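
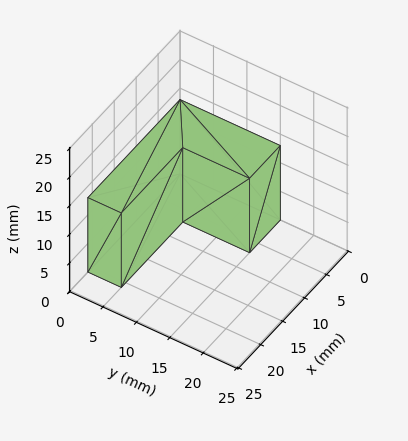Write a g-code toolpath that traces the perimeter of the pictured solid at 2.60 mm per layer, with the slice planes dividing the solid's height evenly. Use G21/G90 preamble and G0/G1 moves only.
Reading the render: the shape is an L-shaped prism: outer 21 × 15 mm, arm thicknesses ≈ 5 mm (horizontal) and 7 mm (vertical), extruded 13 mm in z (dimensions read to the nearest mm from the axis ticks). For the g-code, the solid's height is divided into equal slices at the stated Δz and each level perimeter traced with G1 moves after a G0 lift.

; perimeter-only toolpath
G21 ; units = mm
G90 ; absolute positioning
G28 ; home
; layer 1
G0 Z2.60
G0 X0.00 Y0.00
G1 X21.00 Y0.00
G1 X21.00 Y5.00
G1 X7.00 Y5.00
G1 X7.00 Y15.00
G1 X0.00 Y15.00
G1 X0.00 Y0.00
; layer 2
G0 Z5.20
G0 X0.00 Y0.00
G1 X21.00 Y0.00
G1 X21.00 Y5.00
G1 X7.00 Y5.00
G1 X7.00 Y15.00
G1 X0.00 Y15.00
G1 X0.00 Y0.00
; layer 3
G0 Z7.80
G0 X0.00 Y0.00
G1 X21.00 Y0.00
G1 X21.00 Y5.00
G1 X7.00 Y5.00
G1 X7.00 Y15.00
G1 X0.00 Y15.00
G1 X0.00 Y0.00
; layer 4
G0 Z10.40
G0 X0.00 Y0.00
G1 X21.00 Y0.00
G1 X21.00 Y5.00
G1 X7.00 Y5.00
G1 X7.00 Y15.00
G1 X0.00 Y15.00
G1 X0.00 Y0.00
; layer 5
G0 Z13.00
G0 X0.00 Y0.00
G1 X21.00 Y0.00
G1 X21.00 Y5.00
G1 X7.00 Y5.00
G1 X7.00 Y15.00
G1 X0.00 Y15.00
G1 X0.00 Y0.00
M2 ; end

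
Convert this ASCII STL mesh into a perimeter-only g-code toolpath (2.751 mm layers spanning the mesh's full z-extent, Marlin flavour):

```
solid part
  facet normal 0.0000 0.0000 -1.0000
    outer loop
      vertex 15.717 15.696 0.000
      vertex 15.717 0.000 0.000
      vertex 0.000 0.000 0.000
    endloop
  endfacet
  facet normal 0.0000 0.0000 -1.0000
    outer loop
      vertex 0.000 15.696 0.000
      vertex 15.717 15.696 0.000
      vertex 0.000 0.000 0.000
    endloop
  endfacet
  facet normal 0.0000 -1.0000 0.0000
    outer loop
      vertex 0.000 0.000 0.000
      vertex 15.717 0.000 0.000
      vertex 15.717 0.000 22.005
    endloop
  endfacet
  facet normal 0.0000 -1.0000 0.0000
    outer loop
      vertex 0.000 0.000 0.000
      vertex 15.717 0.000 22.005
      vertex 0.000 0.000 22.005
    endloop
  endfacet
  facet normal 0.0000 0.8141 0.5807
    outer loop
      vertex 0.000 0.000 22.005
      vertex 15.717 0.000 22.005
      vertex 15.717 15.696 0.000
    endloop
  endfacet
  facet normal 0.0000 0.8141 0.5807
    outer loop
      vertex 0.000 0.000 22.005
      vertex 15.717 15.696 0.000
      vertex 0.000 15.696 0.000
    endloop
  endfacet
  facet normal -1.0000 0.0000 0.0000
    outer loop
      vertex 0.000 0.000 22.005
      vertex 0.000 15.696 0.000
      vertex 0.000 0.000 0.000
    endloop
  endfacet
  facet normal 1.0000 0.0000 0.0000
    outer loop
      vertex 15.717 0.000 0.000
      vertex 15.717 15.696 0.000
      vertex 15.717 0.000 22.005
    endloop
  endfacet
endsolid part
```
; perimeter-only toolpath
G21 ; units = mm
G90 ; absolute positioning
G28 ; home
; layer 1
G0 Z2.751
G0 X0.000 Y0.000
G1 X15.717 Y0.000
G1 X15.717 Y13.734
G1 X0.000 Y13.734
G1 X0.000 Y0.000
; layer 2
G0 Z5.501
G0 X0.000 Y0.000
G1 X15.717 Y0.000
G1 X15.717 Y11.772
G1 X0.000 Y11.772
G1 X0.000 Y0.000
; layer 3
G0 Z8.252
G0 X0.000 Y0.000
G1 X15.717 Y0.000
G1 X15.717 Y9.810
G1 X0.000 Y9.810
G1 X0.000 Y0.000
; layer 4
G0 Z11.002
G0 X0.000 Y0.000
G1 X15.717 Y0.000
G1 X15.717 Y7.848
G1 X0.000 Y7.848
G1 X0.000 Y0.000
; layer 5
G0 Z13.753
G0 X0.000 Y0.000
G1 X15.717 Y0.000
G1 X15.717 Y5.886
G1 X0.000 Y5.886
G1 X0.000 Y0.000
; layer 6
G0 Z16.504
G0 X0.000 Y0.000
G1 X15.717 Y0.000
G1 X15.717 Y3.924
G1 X0.000 Y3.924
G1 X0.000 Y0.000
; layer 7
G0 Z19.254
G0 X0.000 Y0.000
G1 X15.717 Y0.000
G1 X15.717 Y1.962
G1 X0.000 Y1.962
G1 X0.000 Y0.000
M2 ; end

The solid is a wedge (ramp): 15.7 × 15.7 mm base, rising to 22 mm along the y=0 edge and sloping linearly to z=0 at y=15.7. Slicing at Δz = 2.751 mm — 8 equal slices spanning the solid's height, so layer i sits at z = i·h/8 — gives 7 non-empty perimeters. Each is a 4-segment closed polygon; G0 lifts to the layer z and rapids to the start vertex, then G1 traces the edges. The cross-section shrinks linearly with z (the slice at the apex is degenerate and omitted).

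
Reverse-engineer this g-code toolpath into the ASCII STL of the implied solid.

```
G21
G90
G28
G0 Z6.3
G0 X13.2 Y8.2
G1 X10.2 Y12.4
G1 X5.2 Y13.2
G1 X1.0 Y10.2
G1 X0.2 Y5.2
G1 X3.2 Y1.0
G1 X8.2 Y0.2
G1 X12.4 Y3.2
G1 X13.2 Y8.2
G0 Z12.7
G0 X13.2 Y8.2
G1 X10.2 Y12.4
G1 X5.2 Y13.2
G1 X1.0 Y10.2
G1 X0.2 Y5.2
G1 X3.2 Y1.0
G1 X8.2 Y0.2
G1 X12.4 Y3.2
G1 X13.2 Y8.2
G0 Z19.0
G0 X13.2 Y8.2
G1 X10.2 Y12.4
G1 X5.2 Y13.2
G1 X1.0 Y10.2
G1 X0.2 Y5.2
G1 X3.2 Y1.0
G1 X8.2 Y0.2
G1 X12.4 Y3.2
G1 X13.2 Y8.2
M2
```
solid part
  facet normal 0.0000 0.0000 -1.0000
    outer loop
      vertex 5.2 13.2 0.0
      vertex 10.2 12.4 0.0
      vertex 13.2 8.2 0.0
    endloop
  endfacet
  facet normal 0.0000 0.0000 -1.0000
    outer loop
      vertex 1.0 10.2 0.0
      vertex 5.2 13.2 0.0
      vertex 13.2 8.2 0.0
    endloop
  endfacet
  facet normal 0.0000 0.0000 -1.0000
    outer loop
      vertex 0.2 5.2 0.0
      vertex 1.0 10.2 0.0
      vertex 13.2 8.2 0.0
    endloop
  endfacet
  facet normal 0.0000 0.0000 -1.0000
    outer loop
      vertex 3.2 1.0 0.0
      vertex 0.2 5.2 0.0
      vertex 13.2 8.2 0.0
    endloop
  endfacet
  facet normal 0.0000 0.0000 -1.0000
    outer loop
      vertex 8.2 0.2 0.0
      vertex 3.2 1.0 0.0
      vertex 13.2 8.2 0.0
    endloop
  endfacet
  facet normal 0.0000 0.0000 -1.0000
    outer loop
      vertex 12.4 3.2 0.0
      vertex 8.2 0.2 0.0
      vertex 13.2 8.2 0.0
    endloop
  endfacet
  facet normal 0.0000 0.0000 1.0000
    outer loop
      vertex 13.2 8.2 19.0
      vertex 10.2 12.4 19.0
      vertex 5.2 13.2 19.0
    endloop
  endfacet
  facet normal 0.0000 0.0000 1.0000
    outer loop
      vertex 13.2 8.2 19.0
      vertex 5.2 13.2 19.0
      vertex 1.0 10.2 19.0
    endloop
  endfacet
  facet normal 0.0000 0.0000 1.0000
    outer loop
      vertex 13.2 8.2 19.0
      vertex 1.0 10.2 19.0
      vertex 0.2 5.2 19.0
    endloop
  endfacet
  facet normal 0.0000 0.0000 1.0000
    outer loop
      vertex 13.2 8.2 19.0
      vertex 0.2 5.2 19.0
      vertex 3.2 1.0 19.0
    endloop
  endfacet
  facet normal 0.0000 0.0000 1.0000
    outer loop
      vertex 13.2 8.2 19.0
      vertex 3.2 1.0 19.0
      vertex 8.2 0.2 19.0
    endloop
  endfacet
  facet normal 0.0000 0.0000 1.0000
    outer loop
      vertex 13.2 8.2 19.0
      vertex 8.2 0.2 19.0
      vertex 12.4 3.2 19.0
    endloop
  endfacet
  facet normal 0.8137 0.5812 0.0000
    outer loop
      vertex 13.2 8.2 0.0
      vertex 10.2 12.4 0.0
      vertex 10.2 12.4 19.0
    endloop
  endfacet
  facet normal 0.8137 0.5812 0.0000
    outer loop
      vertex 13.2 8.2 0.0
      vertex 10.2 12.4 19.0
      vertex 13.2 8.2 19.0
    endloop
  endfacet
  facet normal 0.1580 0.9874 0.0000
    outer loop
      vertex 10.2 12.4 0.0
      vertex 5.2 13.2 0.0
      vertex 5.2 13.2 19.0
    endloop
  endfacet
  facet normal 0.1580 0.9874 0.0000
    outer loop
      vertex 10.2 12.4 0.0
      vertex 5.2 13.2 19.0
      vertex 10.2 12.4 19.0
    endloop
  endfacet
  facet normal -0.5812 0.8137 0.0000
    outer loop
      vertex 5.2 13.2 0.0
      vertex 1.0 10.2 0.0
      vertex 1.0 10.2 19.0
    endloop
  endfacet
  facet normal -0.5812 0.8137 0.0000
    outer loop
      vertex 5.2 13.2 0.0
      vertex 1.0 10.2 19.0
      vertex 5.2 13.2 19.0
    endloop
  endfacet
  facet normal -0.9874 0.1580 0.0000
    outer loop
      vertex 1.0 10.2 0.0
      vertex 0.2 5.2 0.0
      vertex 0.2 5.2 19.0
    endloop
  endfacet
  facet normal -0.9874 0.1580 0.0000
    outer loop
      vertex 1.0 10.2 0.0
      vertex 0.2 5.2 19.0
      vertex 1.0 10.2 19.0
    endloop
  endfacet
  facet normal -0.8137 -0.5812 0.0000
    outer loop
      vertex 0.2 5.2 0.0
      vertex 3.2 1.0 0.0
      vertex 3.2 1.0 19.0
    endloop
  endfacet
  facet normal -0.8137 -0.5812 0.0000
    outer loop
      vertex 0.2 5.2 0.0
      vertex 3.2 1.0 19.0
      vertex 0.2 5.2 19.0
    endloop
  endfacet
  facet normal -0.1580 -0.9874 0.0000
    outer loop
      vertex 3.2 1.0 0.0
      vertex 8.2 0.2 0.0
      vertex 8.2 0.2 19.0
    endloop
  endfacet
  facet normal -0.1580 -0.9874 0.0000
    outer loop
      vertex 3.2 1.0 0.0
      vertex 8.2 0.2 19.0
      vertex 3.2 1.0 19.0
    endloop
  endfacet
  facet normal 0.5812 -0.8137 0.0000
    outer loop
      vertex 8.2 0.2 0.0
      vertex 12.4 3.2 0.0
      vertex 12.4 3.2 19.0
    endloop
  endfacet
  facet normal 0.5812 -0.8137 0.0000
    outer loop
      vertex 8.2 0.2 0.0
      vertex 12.4 3.2 19.0
      vertex 8.2 0.2 19.0
    endloop
  endfacet
  facet normal 0.9874 -0.1580 0.0000
    outer loop
      vertex 12.4 3.2 0.0
      vertex 13.2 8.2 0.0
      vertex 13.2 8.2 19.0
    endloop
  endfacet
  facet normal 0.9874 -0.1580 0.0000
    outer loop
      vertex 12.4 3.2 0.0
      vertex 13.2 8.2 19.0
      vertex 12.4 3.2 19.0
    endloop
  endfacet
endsolid part

The G0 Z moves step by Δz≈6.3 mm. Every layer's G1 loop is the same polygon, so the solid is a straight extrusion of it from z=0 to z≈19. Closing with flat bottom and top caps and triangulating gives 28 facets — a regular 8-sided prism (a cylinder approximated with 8 flat sides), circumscribed radius ≈ 6.7 mm, height ≈ 19 mm.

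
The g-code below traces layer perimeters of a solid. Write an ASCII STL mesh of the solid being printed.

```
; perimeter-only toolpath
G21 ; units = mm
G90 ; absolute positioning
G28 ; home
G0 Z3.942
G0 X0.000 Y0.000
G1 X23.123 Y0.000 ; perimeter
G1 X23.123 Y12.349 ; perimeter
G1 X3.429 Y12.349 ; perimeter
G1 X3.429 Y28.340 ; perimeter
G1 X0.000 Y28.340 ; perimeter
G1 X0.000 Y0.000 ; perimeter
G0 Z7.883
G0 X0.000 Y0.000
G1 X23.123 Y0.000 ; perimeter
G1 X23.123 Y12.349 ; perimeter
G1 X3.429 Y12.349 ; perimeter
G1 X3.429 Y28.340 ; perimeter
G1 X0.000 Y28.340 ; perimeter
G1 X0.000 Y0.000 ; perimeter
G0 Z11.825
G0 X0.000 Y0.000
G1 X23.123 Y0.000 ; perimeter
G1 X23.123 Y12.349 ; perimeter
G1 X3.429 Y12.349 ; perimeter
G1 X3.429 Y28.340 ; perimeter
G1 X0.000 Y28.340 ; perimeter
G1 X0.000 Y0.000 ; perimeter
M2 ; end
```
solid part
  facet normal 0.0000 0.0000 -1.0000
    outer loop
      vertex 23.123 12.349 0.000
      vertex 23.123 0.000 0.000
      vertex 0.000 0.000 0.000
    endloop
  endfacet
  facet normal 0.0000 0.0000 -1.0000
    outer loop
      vertex 3.429 12.349 0.000
      vertex 23.123 12.349 0.000
      vertex 0.000 0.000 0.000
    endloop
  endfacet
  facet normal 0.0000 0.0000 -1.0000
    outer loop
      vertex 3.429 28.340 0.000
      vertex 3.429 12.349 0.000
      vertex 0.000 0.000 0.000
    endloop
  endfacet
  facet normal 0.0000 0.0000 -1.0000
    outer loop
      vertex 0.000 28.340 0.000
      vertex 3.429 28.340 0.000
      vertex 0.000 0.000 0.000
    endloop
  endfacet
  facet normal 0.0000 0.0000 1.0000
    outer loop
      vertex 0.000 0.000 11.825
      vertex 23.123 0.000 11.825
      vertex 23.123 12.349 11.825
    endloop
  endfacet
  facet normal 0.0000 0.0000 1.0000
    outer loop
      vertex 0.000 0.000 11.825
      vertex 23.123 12.349 11.825
      vertex 3.429 12.349 11.825
    endloop
  endfacet
  facet normal 0.0000 0.0000 1.0000
    outer loop
      vertex 0.000 0.000 11.825
      vertex 3.429 12.349 11.825
      vertex 3.429 28.340 11.825
    endloop
  endfacet
  facet normal 0.0000 0.0000 1.0000
    outer loop
      vertex 0.000 0.000 11.825
      vertex 3.429 28.340 11.825
      vertex 0.000 28.340 11.825
    endloop
  endfacet
  facet normal 0.0000 -1.0000 0.0000
    outer loop
      vertex 0.000 0.000 0.000
      vertex 23.123 0.000 0.000
      vertex 23.123 0.000 11.825
    endloop
  endfacet
  facet normal 0.0000 -1.0000 0.0000
    outer loop
      vertex 0.000 0.000 0.000
      vertex 23.123 0.000 11.825
      vertex 0.000 0.000 11.825
    endloop
  endfacet
  facet normal 1.0000 0.0000 0.0000
    outer loop
      vertex 23.123 0.000 0.000
      vertex 23.123 12.349 0.000
      vertex 23.123 12.349 11.825
    endloop
  endfacet
  facet normal 1.0000 0.0000 0.0000
    outer loop
      vertex 23.123 0.000 0.000
      vertex 23.123 12.349 11.825
      vertex 23.123 0.000 11.825
    endloop
  endfacet
  facet normal 0.0000 1.0000 0.0000
    outer loop
      vertex 23.123 12.349 0.000
      vertex 3.429 12.349 0.000
      vertex 3.429 12.349 11.825
    endloop
  endfacet
  facet normal 0.0000 1.0000 0.0000
    outer loop
      vertex 23.123 12.349 0.000
      vertex 3.429 12.349 11.825
      vertex 23.123 12.349 11.825
    endloop
  endfacet
  facet normal 1.0000 0.0000 0.0000
    outer loop
      vertex 3.429 12.349 0.000
      vertex 3.429 28.340 0.000
      vertex 3.429 28.340 11.825
    endloop
  endfacet
  facet normal 1.0000 0.0000 0.0000
    outer loop
      vertex 3.429 12.349 0.000
      vertex 3.429 28.340 11.825
      vertex 3.429 12.349 11.825
    endloop
  endfacet
  facet normal 0.0000 1.0000 0.0000
    outer loop
      vertex 3.429 28.340 0.000
      vertex 0.000 28.340 0.000
      vertex 0.000 28.340 11.825
    endloop
  endfacet
  facet normal 0.0000 1.0000 0.0000
    outer loop
      vertex 3.429 28.340 0.000
      vertex 0.000 28.340 11.825
      vertex 3.429 28.340 11.825
    endloop
  endfacet
  facet normal -1.0000 0.0000 0.0000
    outer loop
      vertex 0.000 28.340 0.000
      vertex 0.000 0.000 0.000
      vertex 0.000 0.000 11.825
    endloop
  endfacet
  facet normal -1.0000 0.0000 0.0000
    outer loop
      vertex 0.000 28.340 0.000
      vertex 0.000 0.000 11.825
      vertex 0.000 28.340 11.825
    endloop
  endfacet
endsolid part

The G0 Z moves step by Δz≈3.942 mm. Every layer's G1 loop is the same polygon, so the solid is a straight extrusion of it from z=0 to z≈11.8. Closing with flat bottom and top caps and triangulating gives 20 facets — an L-shaped prism: outer 23.1 × 28.3 mm, arm thicknesses ≈ 12.3 mm (horizontal) and 3.43 mm (vertical), extruded 11.8 mm in z.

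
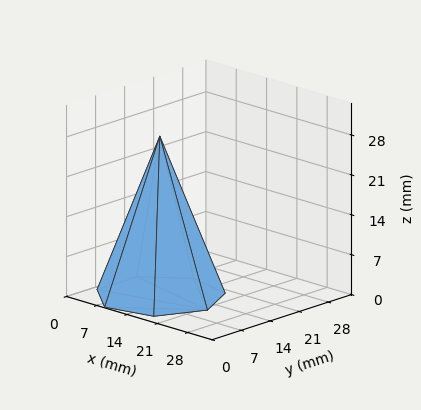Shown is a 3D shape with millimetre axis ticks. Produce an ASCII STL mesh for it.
Reading the render: the shape is a regular 7-sided pyramid, base circumscribed radius ≈ 11 mm, apex at z ≈ 28 mm (dimensions read to the nearest mm from the axis ticks). For the STL, each face is triangulated and given an outward normal.

solid part
  facet normal 0.0000 0.0000 -1.0000
    outer loop
      vertex 8.55 21.72 0.00
      vertex 17.86 19.60 0.00
      vertex 22.00 11.00 0.00
    endloop
  endfacet
  facet normal 0.0000 0.0000 -1.0000
    outer loop
      vertex 1.09 15.77 0.00
      vertex 8.55 21.72 0.00
      vertex 22.00 11.00 0.00
    endloop
  endfacet
  facet normal 0.0000 0.0000 -1.0000
    outer loop
      vertex 1.09 6.23 0.00
      vertex 1.09 15.77 0.00
      vertex 22.00 11.00 0.00
    endloop
  endfacet
  facet normal 0.0000 0.0000 -1.0000
    outer loop
      vertex 8.55 0.28 0.00
      vertex 1.09 6.23 0.00
      vertex 22.00 11.00 0.00
    endloop
  endfacet
  facet normal 0.0000 0.0000 -1.0000
    outer loop
      vertex 17.86 2.40 0.00
      vertex 8.55 0.28 0.00
      vertex 22.00 11.00 0.00
    endloop
  endfacet
  facet normal 0.8494 0.4089 0.3337
    outer loop
      vertex 22.00 11.00 0.00
      vertex 17.86 19.60 0.00
      vertex 11.00 11.00 28.00
    endloop
  endfacet
  facet normal 0.2093 0.9192 0.3336
    outer loop
      vertex 17.86 19.60 0.00
      vertex 8.55 21.72 0.00
      vertex 11.00 11.00 28.00
    endloop
  endfacet
  facet normal -0.5878 0.7370 0.3336
    outer loop
      vertex 8.55 21.72 0.00
      vertex 1.09 15.77 0.00
      vertex 11.00 11.00 28.00
    endloop
  endfacet
  facet normal -0.9427 0.0000 0.3336
    outer loop
      vertex 1.09 15.77 0.00
      vertex 1.09 6.23 0.00
      vertex 11.00 11.00 28.00
    endloop
  endfacet
  facet normal -0.5878 -0.7370 0.3336
    outer loop
      vertex 1.09 6.23 0.00
      vertex 8.55 0.28 0.00
      vertex 11.00 11.00 28.00
    endloop
  endfacet
  facet normal 0.2093 -0.9192 0.3336
    outer loop
      vertex 8.55 0.28 0.00
      vertex 17.86 2.40 0.00
      vertex 11.00 11.00 28.00
    endloop
  endfacet
  facet normal 0.8494 -0.4089 0.3337
    outer loop
      vertex 17.86 2.40 0.00
      vertex 22.00 11.00 0.00
      vertex 11.00 11.00 28.00
    endloop
  endfacet
endsolid part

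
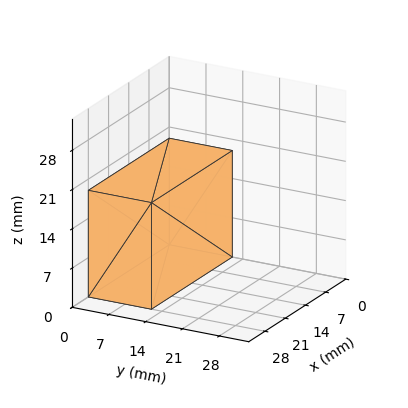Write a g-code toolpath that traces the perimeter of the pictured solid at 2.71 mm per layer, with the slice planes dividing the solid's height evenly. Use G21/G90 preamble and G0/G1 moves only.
Reading the render: the shape is a rectangular box, roughly 28 × 12 mm footprint and 19 mm tall (dimensions read to the nearest mm from the axis ticks). For the g-code, the solid's height is divided into equal slices at the stated Δz and each level perimeter traced with G1 moves after a G0 lift.

; perimeter-only toolpath
G21 ; units = mm
G90 ; absolute positioning
G28 ; home
; layer 1
G0 Z2.71
G0 X0.00 Y0.00
G1 X28.00 Y0.00
G1 X28.00 Y12.00
G1 X0.00 Y12.00
G1 X0.00 Y0.00
; layer 2
G0 Z5.43
G0 X0.00 Y0.00
G1 X28.00 Y0.00
G1 X28.00 Y12.00
G1 X0.00 Y12.00
G1 X0.00 Y0.00
; layer 3
G0 Z8.14
G0 X0.00 Y0.00
G1 X28.00 Y0.00
G1 X28.00 Y12.00
G1 X0.00 Y12.00
G1 X0.00 Y0.00
; layer 4
G0 Z10.86
G0 X0.00 Y0.00
G1 X28.00 Y0.00
G1 X28.00 Y12.00
G1 X0.00 Y12.00
G1 X0.00 Y0.00
; layer 5
G0 Z13.57
G0 X0.00 Y0.00
G1 X28.00 Y0.00
G1 X28.00 Y12.00
G1 X0.00 Y12.00
G1 X0.00 Y0.00
; layer 6
G0 Z16.29
G0 X0.00 Y0.00
G1 X28.00 Y0.00
G1 X28.00 Y12.00
G1 X0.00 Y12.00
G1 X0.00 Y0.00
; layer 7
G0 Z19.00
G0 X0.00 Y0.00
G1 X28.00 Y0.00
G1 X28.00 Y12.00
G1 X0.00 Y12.00
G1 X0.00 Y0.00
M2 ; end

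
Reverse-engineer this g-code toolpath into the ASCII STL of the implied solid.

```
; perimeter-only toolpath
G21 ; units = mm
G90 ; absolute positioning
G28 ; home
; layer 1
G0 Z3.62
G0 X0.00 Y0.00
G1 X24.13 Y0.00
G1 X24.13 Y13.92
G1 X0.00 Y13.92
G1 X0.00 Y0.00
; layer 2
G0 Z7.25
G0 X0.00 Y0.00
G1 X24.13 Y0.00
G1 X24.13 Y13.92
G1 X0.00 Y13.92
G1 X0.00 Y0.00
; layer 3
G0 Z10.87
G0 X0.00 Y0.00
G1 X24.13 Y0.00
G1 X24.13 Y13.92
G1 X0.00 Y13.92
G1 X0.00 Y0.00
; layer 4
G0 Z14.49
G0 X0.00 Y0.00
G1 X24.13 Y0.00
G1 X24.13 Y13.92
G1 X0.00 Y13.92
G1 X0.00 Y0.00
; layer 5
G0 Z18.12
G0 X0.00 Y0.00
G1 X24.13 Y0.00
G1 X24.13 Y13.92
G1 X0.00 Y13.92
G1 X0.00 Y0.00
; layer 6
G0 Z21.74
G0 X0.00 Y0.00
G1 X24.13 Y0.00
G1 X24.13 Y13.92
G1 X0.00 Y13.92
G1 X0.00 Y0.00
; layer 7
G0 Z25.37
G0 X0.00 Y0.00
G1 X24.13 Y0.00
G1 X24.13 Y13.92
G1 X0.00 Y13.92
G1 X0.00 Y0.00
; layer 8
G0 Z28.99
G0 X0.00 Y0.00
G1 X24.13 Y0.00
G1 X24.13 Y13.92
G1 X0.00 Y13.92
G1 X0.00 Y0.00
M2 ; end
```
solid part
  facet normal 0.0000 0.0000 -1.0000
    outer loop
      vertex 24.13 13.92 0.00
      vertex 24.13 0.00 0.00
      vertex 0.00 0.00 0.00
    endloop
  endfacet
  facet normal 0.0000 0.0000 -1.0000
    outer loop
      vertex 0.00 13.92 0.00
      vertex 24.13 13.92 0.00
      vertex 0.00 0.00 0.00
    endloop
  endfacet
  facet normal 0.0000 0.0000 1.0000
    outer loop
      vertex 0.00 0.00 28.99
      vertex 24.13 0.00 28.99
      vertex 24.13 13.92 28.99
    endloop
  endfacet
  facet normal 0.0000 0.0000 1.0000
    outer loop
      vertex 0.00 0.00 28.99
      vertex 24.13 13.92 28.99
      vertex 0.00 13.92 28.99
    endloop
  endfacet
  facet normal 0.0000 -1.0000 0.0000
    outer loop
      vertex 0.00 0.00 0.00
      vertex 24.13 0.00 0.00
      vertex 24.13 0.00 28.99
    endloop
  endfacet
  facet normal 0.0000 -1.0000 0.0000
    outer loop
      vertex 0.00 0.00 0.00
      vertex 24.13 0.00 28.99
      vertex 0.00 0.00 28.99
    endloop
  endfacet
  facet normal 0.0000 1.0000 0.0000
    outer loop
      vertex 24.13 13.92 28.99
      vertex 24.13 13.92 0.00
      vertex 0.00 13.92 0.00
    endloop
  endfacet
  facet normal 0.0000 1.0000 0.0000
    outer loop
      vertex 0.00 13.92 28.99
      vertex 24.13 13.92 28.99
      vertex 0.00 13.92 0.00
    endloop
  endfacet
  facet normal -1.0000 0.0000 0.0000
    outer loop
      vertex 0.00 13.92 28.99
      vertex 0.00 13.92 0.00
      vertex 0.00 0.00 0.00
    endloop
  endfacet
  facet normal -1.0000 0.0000 0.0000
    outer loop
      vertex 0.00 0.00 28.99
      vertex 0.00 13.92 28.99
      vertex 0.00 0.00 0.00
    endloop
  endfacet
  facet normal 1.0000 0.0000 0.0000
    outer loop
      vertex 24.13 0.00 0.00
      vertex 24.13 13.92 0.00
      vertex 24.13 13.92 28.99
    endloop
  endfacet
  facet normal 1.0000 0.0000 0.0000
    outer loop
      vertex 24.13 0.00 0.00
      vertex 24.13 13.92 28.99
      vertex 24.13 0.00 28.99
    endloop
  endfacet
endsolid part

The G0 Z moves step by Δz≈3.62 mm. Every layer's G1 loop is the same polygon, so the solid is a straight extrusion of it from z=0 to z≈29. Closing with flat bottom and top caps and triangulating gives 12 facets — a rectangular box, roughly 24.1 × 13.9 mm footprint and 29 mm tall.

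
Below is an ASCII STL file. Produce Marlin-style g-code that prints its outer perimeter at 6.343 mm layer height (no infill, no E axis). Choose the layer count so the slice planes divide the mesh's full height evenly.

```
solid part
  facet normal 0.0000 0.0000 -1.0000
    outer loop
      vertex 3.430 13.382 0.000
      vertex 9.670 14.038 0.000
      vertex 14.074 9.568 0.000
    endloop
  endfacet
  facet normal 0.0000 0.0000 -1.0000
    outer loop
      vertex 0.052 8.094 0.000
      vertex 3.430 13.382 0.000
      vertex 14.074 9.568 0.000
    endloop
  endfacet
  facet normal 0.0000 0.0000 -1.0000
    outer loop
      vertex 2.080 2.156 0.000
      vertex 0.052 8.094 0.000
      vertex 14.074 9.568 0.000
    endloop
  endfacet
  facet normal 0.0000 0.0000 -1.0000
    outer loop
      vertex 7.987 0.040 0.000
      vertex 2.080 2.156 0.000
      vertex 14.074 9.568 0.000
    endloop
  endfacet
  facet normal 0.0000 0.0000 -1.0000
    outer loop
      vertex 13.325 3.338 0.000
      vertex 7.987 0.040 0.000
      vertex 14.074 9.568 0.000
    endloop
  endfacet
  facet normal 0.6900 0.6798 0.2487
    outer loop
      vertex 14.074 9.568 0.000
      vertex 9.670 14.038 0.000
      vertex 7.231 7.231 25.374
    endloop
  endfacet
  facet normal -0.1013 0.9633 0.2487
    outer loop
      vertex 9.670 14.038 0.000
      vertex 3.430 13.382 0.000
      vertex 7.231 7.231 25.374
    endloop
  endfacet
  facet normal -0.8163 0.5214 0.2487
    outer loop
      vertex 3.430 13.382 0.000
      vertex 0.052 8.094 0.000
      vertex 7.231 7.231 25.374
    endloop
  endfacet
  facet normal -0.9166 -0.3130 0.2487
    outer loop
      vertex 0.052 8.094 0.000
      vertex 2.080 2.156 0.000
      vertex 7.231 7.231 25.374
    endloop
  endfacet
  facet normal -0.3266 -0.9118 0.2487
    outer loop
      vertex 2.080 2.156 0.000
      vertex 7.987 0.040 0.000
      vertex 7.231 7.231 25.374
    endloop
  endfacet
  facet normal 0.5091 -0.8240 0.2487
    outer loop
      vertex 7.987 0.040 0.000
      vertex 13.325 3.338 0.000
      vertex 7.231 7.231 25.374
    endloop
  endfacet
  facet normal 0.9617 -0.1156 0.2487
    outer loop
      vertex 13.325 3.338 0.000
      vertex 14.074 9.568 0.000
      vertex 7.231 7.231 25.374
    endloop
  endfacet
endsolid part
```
; perimeter-only toolpath
G21 ; units = mm
G90 ; absolute positioning
G28 ; home
; layer 1
G0 Z6.343
G0 X12.363 Y8.984
G1 X9.060 Y12.336
G1 X4.380 Y11.844
G1 X1.847 Y7.878
G1 X3.368 Y3.425
G1 X7.798 Y1.838
G1 X11.801 Y4.311
G1 X12.363 Y8.984
; layer 2
G0 Z12.687
G0 X10.652 Y8.399
G1 X8.450 Y10.634
G1 X5.330 Y10.306
G1 X3.641 Y7.662
G1 X4.655 Y4.694
G1 X7.609 Y3.635
G1 X10.278 Y5.284
G1 X10.652 Y8.399
; layer 3
G0 Z19.030
G0 X8.942 Y7.815
G1 X7.841 Y8.933
G1 X6.281 Y8.769
G1 X5.436 Y7.447
G1 X5.943 Y5.962
G1 X7.420 Y5.433
G1 X8.755 Y6.258
G1 X8.942 Y7.815
M2 ; end

The solid is a regular 7-sided pyramid, base circumscribed radius ≈ 7.23 mm, apex at z ≈ 25.4 mm. Slicing at Δz = 6.343 mm — 4 equal slices spanning the solid's height, so layer i sits at z = i·h/4 — gives 3 non-empty perimeters. Each is a 7-segment closed polygon; G0 lifts to the layer z and rapids to the start vertex, then G1 traces the edges. The cross-section shrinks linearly with z (the slice at the apex is degenerate and omitted).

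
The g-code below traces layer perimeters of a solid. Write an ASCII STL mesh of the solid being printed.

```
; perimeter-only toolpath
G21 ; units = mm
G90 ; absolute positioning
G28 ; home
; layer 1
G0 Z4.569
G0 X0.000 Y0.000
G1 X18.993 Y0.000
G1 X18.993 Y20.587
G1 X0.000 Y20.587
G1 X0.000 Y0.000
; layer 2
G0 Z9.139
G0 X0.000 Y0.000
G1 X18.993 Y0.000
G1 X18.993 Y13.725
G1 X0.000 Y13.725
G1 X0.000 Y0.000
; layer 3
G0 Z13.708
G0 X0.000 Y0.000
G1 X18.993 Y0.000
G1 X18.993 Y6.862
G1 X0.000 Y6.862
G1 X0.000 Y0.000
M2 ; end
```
solid part
  facet normal 0.0000 0.0000 -1.0000
    outer loop
      vertex 18.993 27.449 0.000
      vertex 18.993 0.000 0.000
      vertex 0.000 0.000 0.000
    endloop
  endfacet
  facet normal 0.0000 0.0000 -1.0000
    outer loop
      vertex 0.000 27.449 0.000
      vertex 18.993 27.449 0.000
      vertex 0.000 0.000 0.000
    endloop
  endfacet
  facet normal 0.0000 -1.0000 0.0000
    outer loop
      vertex 0.000 0.000 0.000
      vertex 18.993 0.000 0.000
      vertex 18.993 0.000 18.278
    endloop
  endfacet
  facet normal 0.0000 -1.0000 0.0000
    outer loop
      vertex 0.000 0.000 0.000
      vertex 18.993 0.000 18.278
      vertex 0.000 0.000 18.278
    endloop
  endfacet
  facet normal 0.0000 0.5543 0.8323
    outer loop
      vertex 0.000 0.000 18.278
      vertex 18.993 0.000 18.278
      vertex 18.993 27.449 0.000
    endloop
  endfacet
  facet normal 0.0000 0.5543 0.8323
    outer loop
      vertex 0.000 0.000 18.278
      vertex 18.993 27.449 0.000
      vertex 0.000 27.449 0.000
    endloop
  endfacet
  facet normal -1.0000 0.0000 0.0000
    outer loop
      vertex 0.000 0.000 18.278
      vertex 0.000 27.449 0.000
      vertex 0.000 0.000 0.000
    endloop
  endfacet
  facet normal 1.0000 0.0000 0.0000
    outer loop
      vertex 18.993 0.000 0.000
      vertex 18.993 27.449 0.000
      vertex 18.993 0.000 18.278
    endloop
  endfacet
endsolid part

The G0 Z moves step by Δz≈4.569 mm. The G1 loops shrink linearly with z, so the solid tapers from its base footprint up to z≈18.3. Closing with a flat bottom cap and the tapered top and triangulating gives 8 facets — a wedge (ramp): 19 × 27.4 mm base, rising to 18.3 mm along the y=0 edge and sloping linearly to z=0 at y=27.4.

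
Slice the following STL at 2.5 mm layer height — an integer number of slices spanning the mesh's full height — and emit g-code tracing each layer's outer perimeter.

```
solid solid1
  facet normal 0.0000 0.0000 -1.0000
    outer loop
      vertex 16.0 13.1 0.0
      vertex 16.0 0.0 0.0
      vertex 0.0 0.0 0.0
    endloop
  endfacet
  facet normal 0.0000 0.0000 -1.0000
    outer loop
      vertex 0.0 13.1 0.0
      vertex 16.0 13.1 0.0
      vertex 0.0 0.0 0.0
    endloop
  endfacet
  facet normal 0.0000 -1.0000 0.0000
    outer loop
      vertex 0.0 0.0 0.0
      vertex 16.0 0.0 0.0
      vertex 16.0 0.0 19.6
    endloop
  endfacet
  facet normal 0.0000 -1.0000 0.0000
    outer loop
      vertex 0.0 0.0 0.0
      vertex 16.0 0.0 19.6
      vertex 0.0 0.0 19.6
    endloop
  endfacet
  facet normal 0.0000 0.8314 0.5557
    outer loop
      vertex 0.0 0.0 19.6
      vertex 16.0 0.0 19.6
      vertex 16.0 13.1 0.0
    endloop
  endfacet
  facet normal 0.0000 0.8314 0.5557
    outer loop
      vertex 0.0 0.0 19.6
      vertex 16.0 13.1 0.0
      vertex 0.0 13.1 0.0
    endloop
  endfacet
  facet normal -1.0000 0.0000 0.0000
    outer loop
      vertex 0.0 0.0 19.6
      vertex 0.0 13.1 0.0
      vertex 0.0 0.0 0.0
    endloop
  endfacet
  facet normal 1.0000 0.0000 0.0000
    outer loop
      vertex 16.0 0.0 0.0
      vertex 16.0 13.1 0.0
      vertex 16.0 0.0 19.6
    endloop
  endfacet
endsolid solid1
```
; perimeter-only toolpath
G21 ; units = mm
G90 ; absolute positioning
G28 ; home
; layer 1
G0 Z2.5
G0 X0.0 Y0.0
G1 X16.0 Y0.0
G1 X16.0 Y11.5
G1 X0.0 Y11.5
G1 X0.0 Y0.0
; layer 2
G0 Z4.9
G0 X0.0 Y0.0
G1 X16.0 Y0.0
G1 X16.0 Y9.8
G1 X0.0 Y9.8
G1 X0.0 Y0.0
; layer 3
G0 Z7.4
G0 X0.0 Y0.0
G1 X16.0 Y0.0
G1 X16.0 Y8.2
G1 X0.0 Y8.2
G1 X0.0 Y0.0
; layer 4
G0 Z9.8
G0 X0.0 Y0.0
G1 X16.0 Y0.0
G1 X16.0 Y6.5
G1 X0.0 Y6.5
G1 X0.0 Y0.0
; layer 5
G0 Z12.2
G0 X0.0 Y0.0
G1 X16.0 Y0.0
G1 X16.0 Y4.9
G1 X0.0 Y4.9
G1 X0.0 Y0.0
; layer 6
G0 Z14.7
G0 X0.0 Y0.0
G1 X16.0 Y0.0
G1 X16.0 Y3.3
G1 X0.0 Y3.3
G1 X0.0 Y0.0
; layer 7
G0 Z17.2
G0 X0.0 Y0.0
G1 X16.0 Y0.0
G1 X16.0 Y1.6
G1 X0.0 Y1.6
G1 X0.0 Y0.0
M2 ; end

The solid is a wedge (ramp): 16 × 13.1 mm base, rising to 19.6 mm along the y=0 edge and sloping linearly to z=0 at y=13.1. Slicing at Δz = 2.5 mm — 8 equal slices spanning the solid's height, so layer i sits at z = i·h/8 — gives 7 non-empty perimeters. Each is a 4-segment closed polygon; G0 lifts to the layer z and rapids to the start vertex, then G1 traces the edges. The cross-section shrinks linearly with z (the slice at the apex is degenerate and omitted).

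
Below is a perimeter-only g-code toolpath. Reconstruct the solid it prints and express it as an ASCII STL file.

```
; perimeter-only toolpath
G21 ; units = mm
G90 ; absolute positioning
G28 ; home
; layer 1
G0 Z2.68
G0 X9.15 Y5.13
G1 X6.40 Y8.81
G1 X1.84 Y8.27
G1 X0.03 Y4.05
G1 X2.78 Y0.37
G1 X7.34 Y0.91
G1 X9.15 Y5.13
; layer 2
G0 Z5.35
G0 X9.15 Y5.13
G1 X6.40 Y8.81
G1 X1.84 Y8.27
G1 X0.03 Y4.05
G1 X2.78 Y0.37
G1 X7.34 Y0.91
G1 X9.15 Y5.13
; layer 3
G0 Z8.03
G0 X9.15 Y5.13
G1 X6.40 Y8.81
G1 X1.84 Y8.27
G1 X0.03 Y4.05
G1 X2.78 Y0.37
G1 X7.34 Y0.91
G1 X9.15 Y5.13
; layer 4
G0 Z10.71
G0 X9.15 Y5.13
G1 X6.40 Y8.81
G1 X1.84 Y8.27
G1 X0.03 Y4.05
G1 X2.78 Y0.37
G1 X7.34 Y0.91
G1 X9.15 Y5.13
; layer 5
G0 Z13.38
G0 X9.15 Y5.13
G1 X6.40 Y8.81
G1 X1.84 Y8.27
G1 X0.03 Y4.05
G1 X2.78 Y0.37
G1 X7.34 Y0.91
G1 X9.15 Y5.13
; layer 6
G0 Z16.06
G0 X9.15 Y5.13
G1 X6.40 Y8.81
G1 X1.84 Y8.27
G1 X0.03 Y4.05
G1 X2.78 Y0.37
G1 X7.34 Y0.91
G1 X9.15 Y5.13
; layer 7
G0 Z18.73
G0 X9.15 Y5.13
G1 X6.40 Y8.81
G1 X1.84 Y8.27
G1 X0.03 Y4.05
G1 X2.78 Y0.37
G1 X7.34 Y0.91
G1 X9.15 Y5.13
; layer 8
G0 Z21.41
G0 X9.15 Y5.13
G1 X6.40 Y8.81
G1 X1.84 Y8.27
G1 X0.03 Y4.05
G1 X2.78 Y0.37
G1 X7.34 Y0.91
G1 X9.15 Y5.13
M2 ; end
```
solid part
  facet normal 0.0000 0.0000 -1.0000
    outer loop
      vertex 1.84 8.27 0.00
      vertex 6.40 8.81 0.00
      vertex 9.15 5.13 0.00
    endloop
  endfacet
  facet normal 0.0000 0.0000 -1.0000
    outer loop
      vertex 0.03 4.05 0.00
      vertex 1.84 8.27 0.00
      vertex 9.15 5.13 0.00
    endloop
  endfacet
  facet normal 0.0000 0.0000 -1.0000
    outer loop
      vertex 2.78 0.37 0.00
      vertex 0.03 4.05 0.00
      vertex 9.15 5.13 0.00
    endloop
  endfacet
  facet normal 0.0000 0.0000 -1.0000
    outer loop
      vertex 7.34 0.91 0.00
      vertex 2.78 0.37 0.00
      vertex 9.15 5.13 0.00
    endloop
  endfacet
  facet normal 0.0000 0.0000 1.0000
    outer loop
      vertex 9.15 5.13 21.41
      vertex 6.40 8.81 21.41
      vertex 1.84 8.27 21.41
    endloop
  endfacet
  facet normal 0.0000 0.0000 1.0000
    outer loop
      vertex 9.15 5.13 21.41
      vertex 1.84 8.27 21.41
      vertex 0.03 4.05 21.41
    endloop
  endfacet
  facet normal 0.0000 0.0000 1.0000
    outer loop
      vertex 9.15 5.13 21.41
      vertex 0.03 4.05 21.41
      vertex 2.78 0.37 21.41
    endloop
  endfacet
  facet normal 0.0000 0.0000 1.0000
    outer loop
      vertex 9.15 5.13 21.41
      vertex 2.78 0.37 21.41
      vertex 7.34 0.91 21.41
    endloop
  endfacet
  facet normal 0.8010 0.5986 0.0000
    outer loop
      vertex 9.15 5.13 0.00
      vertex 6.40 8.81 0.00
      vertex 6.40 8.81 21.41
    endloop
  endfacet
  facet normal 0.8010 0.5986 0.0000
    outer loop
      vertex 9.15 5.13 0.00
      vertex 6.40 8.81 21.41
      vertex 9.15 5.13 21.41
    endloop
  endfacet
  facet normal -0.1176 0.9931 0.0000
    outer loop
      vertex 6.40 8.81 0.00
      vertex 1.84 8.27 0.00
      vertex 1.84 8.27 21.41
    endloop
  endfacet
  facet normal -0.1176 0.9931 0.0000
    outer loop
      vertex 6.40 8.81 0.00
      vertex 1.84 8.27 21.41
      vertex 6.40 8.81 21.41
    endloop
  endfacet
  facet normal -0.9190 0.3942 0.0000
    outer loop
      vertex 1.84 8.27 0.00
      vertex 0.03 4.05 0.00
      vertex 0.03 4.05 21.41
    endloop
  endfacet
  facet normal -0.9190 0.3942 0.0000
    outer loop
      vertex 1.84 8.27 0.00
      vertex 0.03 4.05 21.41
      vertex 1.84 8.27 21.41
    endloop
  endfacet
  facet normal -0.8010 -0.5986 0.0000
    outer loop
      vertex 0.03 4.05 0.00
      vertex 2.78 0.37 0.00
      vertex 2.78 0.37 21.41
    endloop
  endfacet
  facet normal -0.8010 -0.5986 0.0000
    outer loop
      vertex 0.03 4.05 0.00
      vertex 2.78 0.37 21.41
      vertex 0.03 4.05 21.41
    endloop
  endfacet
  facet normal 0.1176 -0.9931 0.0000
    outer loop
      vertex 2.78 0.37 0.00
      vertex 7.34 0.91 0.00
      vertex 7.34 0.91 21.41
    endloop
  endfacet
  facet normal 0.1176 -0.9931 0.0000
    outer loop
      vertex 2.78 0.37 0.00
      vertex 7.34 0.91 21.41
      vertex 2.78 0.37 21.41
    endloop
  endfacet
  facet normal 0.9190 -0.3942 0.0000
    outer loop
      vertex 7.34 0.91 0.00
      vertex 9.15 5.13 0.00
      vertex 9.15 5.13 21.41
    endloop
  endfacet
  facet normal 0.9190 -0.3942 0.0000
    outer loop
      vertex 7.34 0.91 0.00
      vertex 9.15 5.13 21.41
      vertex 7.34 0.91 21.41
    endloop
  endfacet
endsolid part

The G0 Z moves step by Δz≈2.68 mm. Every layer's G1 loop is the same polygon, so the solid is a straight extrusion of it from z=0 to z≈21.4. Closing with flat bottom and top caps and triangulating gives 20 facets — a regular 6-sided prism (a cylinder approximated with 6 flat sides), circumscribed radius ≈ 4.59 mm, height ≈ 21.4 mm.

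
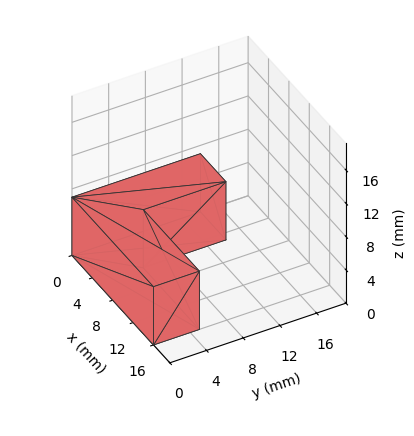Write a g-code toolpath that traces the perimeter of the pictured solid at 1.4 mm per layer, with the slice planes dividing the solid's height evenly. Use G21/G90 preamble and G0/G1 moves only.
Reading the render: the shape is an L-shaped prism: outer 16 × 14 mm, arm thicknesses ≈ 5 mm (horizontal) and 5 mm (vertical), extruded 7 mm in z (dimensions read to the nearest mm from the axis ticks). For the g-code, the solid's height is divided into equal slices at the stated Δz and each level perimeter traced with G1 moves after a G0 lift.

; perimeter-only toolpath
G21 ; units = mm
G90 ; absolute positioning
G28 ; home
; layer 1
G0 Z1.4
G0 X0.0 Y0.0
G1 X16.0 Y0.0
G1 X16.0 Y5.0
G1 X5.0 Y5.0
G1 X5.0 Y14.0
G1 X0.0 Y14.0
G1 X0.0 Y0.0
; layer 2
G0 Z2.8
G0 X0.0 Y0.0
G1 X16.0 Y0.0
G1 X16.0 Y5.0
G1 X5.0 Y5.0
G1 X5.0 Y14.0
G1 X0.0 Y14.0
G1 X0.0 Y0.0
; layer 3
G0 Z4.2
G0 X0.0 Y0.0
G1 X16.0 Y0.0
G1 X16.0 Y5.0
G1 X5.0 Y5.0
G1 X5.0 Y14.0
G1 X0.0 Y14.0
G1 X0.0 Y0.0
; layer 4
G0 Z5.6
G0 X0.0 Y0.0
G1 X16.0 Y0.0
G1 X16.0 Y5.0
G1 X5.0 Y5.0
G1 X5.0 Y14.0
G1 X0.0 Y14.0
G1 X0.0 Y0.0
; layer 5
G0 Z7.0
G0 X0.0 Y0.0
G1 X16.0 Y0.0
G1 X16.0 Y5.0
G1 X5.0 Y5.0
G1 X5.0 Y14.0
G1 X0.0 Y14.0
G1 X0.0 Y0.0
M2 ; end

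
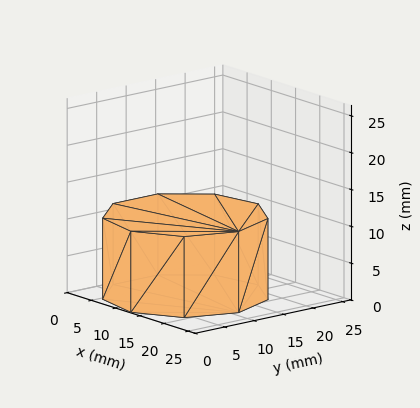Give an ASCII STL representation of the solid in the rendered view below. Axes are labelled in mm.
Reading the render: the shape is a regular 9-sided prism (a cylinder approximated with 9 flat sides), circumscribed radius ≈ 11 mm, height ≈ 11 mm (dimensions read to the nearest mm from the axis ticks). For the STL, each face is triangulated and given an outward normal.

solid part
  facet normal 0.0000 0.0000 -1.0000
    outer loop
      vertex 12.9 21.8 0.0
      vertex 19.4 18.1 0.0
      vertex 22.0 11.0 0.0
    endloop
  endfacet
  facet normal 0.0000 0.0000 -1.0000
    outer loop
      vertex 5.5 20.5 0.0
      vertex 12.9 21.8 0.0
      vertex 22.0 11.0 0.0
    endloop
  endfacet
  facet normal 0.0000 0.0000 -1.0000
    outer loop
      vertex 0.7 14.8 0.0
      vertex 5.5 20.5 0.0
      vertex 22.0 11.0 0.0
    endloop
  endfacet
  facet normal 0.0000 0.0000 -1.0000
    outer loop
      vertex 0.7 7.2 0.0
      vertex 0.7 14.8 0.0
      vertex 22.0 11.0 0.0
    endloop
  endfacet
  facet normal 0.0000 0.0000 -1.0000
    outer loop
      vertex 5.5 1.5 0.0
      vertex 0.7 7.2 0.0
      vertex 22.0 11.0 0.0
    endloop
  endfacet
  facet normal 0.0000 0.0000 -1.0000
    outer loop
      vertex 12.9 0.2 0.0
      vertex 5.5 1.5 0.0
      vertex 22.0 11.0 0.0
    endloop
  endfacet
  facet normal 0.0000 0.0000 -1.0000
    outer loop
      vertex 19.4 3.9 0.0
      vertex 12.9 0.2 0.0
      vertex 22.0 11.0 0.0
    endloop
  endfacet
  facet normal 0.0000 0.0000 1.0000
    outer loop
      vertex 22.0 11.0 11.0
      vertex 19.4 18.1 11.0
      vertex 12.9 21.8 11.0
    endloop
  endfacet
  facet normal 0.0000 0.0000 1.0000
    outer loop
      vertex 22.0 11.0 11.0
      vertex 12.9 21.8 11.0
      vertex 5.5 20.5 11.0
    endloop
  endfacet
  facet normal 0.0000 0.0000 1.0000
    outer loop
      vertex 22.0 11.0 11.0
      vertex 5.5 20.5 11.0
      vertex 0.7 14.8 11.0
    endloop
  endfacet
  facet normal 0.0000 0.0000 1.0000
    outer loop
      vertex 22.0 11.0 11.0
      vertex 0.7 14.8 11.0
      vertex 0.7 7.2 11.0
    endloop
  endfacet
  facet normal 0.0000 0.0000 1.0000
    outer loop
      vertex 22.0 11.0 11.0
      vertex 0.7 7.2 11.0
      vertex 5.5 1.5 11.0
    endloop
  endfacet
  facet normal 0.0000 0.0000 1.0000
    outer loop
      vertex 22.0 11.0 11.0
      vertex 5.5 1.5 11.0
      vertex 12.9 0.2 11.0
    endloop
  endfacet
  facet normal 0.0000 0.0000 1.0000
    outer loop
      vertex 22.0 11.0 11.0
      vertex 12.9 0.2 11.0
      vertex 19.4 3.9 11.0
    endloop
  endfacet
  facet normal 0.9390 0.3439 0.0000
    outer loop
      vertex 22.0 11.0 0.0
      vertex 19.4 18.1 0.0
      vertex 19.4 18.1 11.0
    endloop
  endfacet
  facet normal 0.9390 0.3439 0.0000
    outer loop
      vertex 22.0 11.0 0.0
      vertex 19.4 18.1 11.0
      vertex 22.0 11.0 11.0
    endloop
  endfacet
  facet normal 0.4947 0.8691 0.0000
    outer loop
      vertex 19.4 18.1 0.0
      vertex 12.9 21.8 0.0
      vertex 12.9 21.8 11.0
    endloop
  endfacet
  facet normal 0.4947 0.8691 0.0000
    outer loop
      vertex 19.4 18.1 0.0
      vertex 12.9 21.8 11.0
      vertex 19.4 18.1 11.0
    endloop
  endfacet
  facet normal -0.1730 0.9849 0.0000
    outer loop
      vertex 12.9 21.8 0.0
      vertex 5.5 20.5 0.0
      vertex 5.5 20.5 11.0
    endloop
  endfacet
  facet normal -0.1730 0.9849 0.0000
    outer loop
      vertex 12.9 21.8 0.0
      vertex 5.5 20.5 11.0
      vertex 12.9 21.8 11.0
    endloop
  endfacet
  facet normal -0.7649 0.6441 0.0000
    outer loop
      vertex 5.5 20.5 0.0
      vertex 0.7 14.8 0.0
      vertex 0.7 14.8 11.0
    endloop
  endfacet
  facet normal -0.7649 0.6441 0.0000
    outer loop
      vertex 5.5 20.5 0.0
      vertex 0.7 14.8 11.0
      vertex 5.5 20.5 11.0
    endloop
  endfacet
  facet normal -1.0000 0.0000 0.0000
    outer loop
      vertex 0.7 14.8 0.0
      vertex 0.7 7.2 0.0
      vertex 0.7 7.2 11.0
    endloop
  endfacet
  facet normal -1.0000 0.0000 0.0000
    outer loop
      vertex 0.7 14.8 0.0
      vertex 0.7 7.2 11.0
      vertex 0.7 14.8 11.0
    endloop
  endfacet
  facet normal -0.7649 -0.6441 0.0000
    outer loop
      vertex 0.7 7.2 0.0
      vertex 5.5 1.5 0.0
      vertex 5.5 1.5 11.0
    endloop
  endfacet
  facet normal -0.7649 -0.6441 0.0000
    outer loop
      vertex 0.7 7.2 0.0
      vertex 5.5 1.5 11.0
      vertex 0.7 7.2 11.0
    endloop
  endfacet
  facet normal -0.1730 -0.9849 0.0000
    outer loop
      vertex 5.5 1.5 0.0
      vertex 12.9 0.2 0.0
      vertex 12.9 0.2 11.0
    endloop
  endfacet
  facet normal -0.1730 -0.9849 0.0000
    outer loop
      vertex 5.5 1.5 0.0
      vertex 12.9 0.2 11.0
      vertex 5.5 1.5 11.0
    endloop
  endfacet
  facet normal 0.4947 -0.8691 0.0000
    outer loop
      vertex 12.9 0.2 0.0
      vertex 19.4 3.9 0.0
      vertex 19.4 3.9 11.0
    endloop
  endfacet
  facet normal 0.4947 -0.8691 0.0000
    outer loop
      vertex 12.9 0.2 0.0
      vertex 19.4 3.9 11.0
      vertex 12.9 0.2 11.0
    endloop
  endfacet
  facet normal 0.9390 -0.3439 0.0000
    outer loop
      vertex 19.4 3.9 0.0
      vertex 22.0 11.0 0.0
      vertex 22.0 11.0 11.0
    endloop
  endfacet
  facet normal 0.9390 -0.3439 0.0000
    outer loop
      vertex 19.4 3.9 0.0
      vertex 22.0 11.0 11.0
      vertex 19.4 3.9 11.0
    endloop
  endfacet
endsolid part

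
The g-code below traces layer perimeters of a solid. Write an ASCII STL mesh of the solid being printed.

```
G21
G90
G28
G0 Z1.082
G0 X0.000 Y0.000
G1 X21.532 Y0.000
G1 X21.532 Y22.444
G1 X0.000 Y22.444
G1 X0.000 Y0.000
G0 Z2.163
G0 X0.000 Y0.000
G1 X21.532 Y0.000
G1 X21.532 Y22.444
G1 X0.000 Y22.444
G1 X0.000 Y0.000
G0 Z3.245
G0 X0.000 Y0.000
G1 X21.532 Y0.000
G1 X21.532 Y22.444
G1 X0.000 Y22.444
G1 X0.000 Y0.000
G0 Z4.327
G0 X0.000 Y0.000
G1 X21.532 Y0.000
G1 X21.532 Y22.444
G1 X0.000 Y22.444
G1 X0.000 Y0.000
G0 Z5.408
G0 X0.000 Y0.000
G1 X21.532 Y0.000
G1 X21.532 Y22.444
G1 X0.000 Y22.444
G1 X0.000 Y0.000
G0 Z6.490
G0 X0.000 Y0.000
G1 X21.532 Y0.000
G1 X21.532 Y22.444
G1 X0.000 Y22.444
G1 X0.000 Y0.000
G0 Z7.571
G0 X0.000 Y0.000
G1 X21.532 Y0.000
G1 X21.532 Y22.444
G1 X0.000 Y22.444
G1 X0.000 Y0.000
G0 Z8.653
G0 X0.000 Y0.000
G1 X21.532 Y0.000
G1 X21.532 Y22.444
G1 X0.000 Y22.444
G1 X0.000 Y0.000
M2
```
solid part
  facet normal 0.0000 0.0000 -1.0000
    outer loop
      vertex 21.532 22.444 0.000
      vertex 21.532 0.000 0.000
      vertex 0.000 0.000 0.000
    endloop
  endfacet
  facet normal 0.0000 0.0000 -1.0000
    outer loop
      vertex 0.000 22.444 0.000
      vertex 21.532 22.444 0.000
      vertex 0.000 0.000 0.000
    endloop
  endfacet
  facet normal 0.0000 0.0000 1.0000
    outer loop
      vertex 0.000 0.000 8.653
      vertex 21.532 0.000 8.653
      vertex 21.532 22.444 8.653
    endloop
  endfacet
  facet normal 0.0000 0.0000 1.0000
    outer loop
      vertex 0.000 0.000 8.653
      vertex 21.532 22.444 8.653
      vertex 0.000 22.444 8.653
    endloop
  endfacet
  facet normal 0.0000 -1.0000 0.0000
    outer loop
      vertex 0.000 0.000 0.000
      vertex 21.532 0.000 0.000
      vertex 21.532 0.000 8.653
    endloop
  endfacet
  facet normal 0.0000 -1.0000 0.0000
    outer loop
      vertex 0.000 0.000 0.000
      vertex 21.532 0.000 8.653
      vertex 0.000 0.000 8.653
    endloop
  endfacet
  facet normal 0.0000 1.0000 0.0000
    outer loop
      vertex 21.532 22.444 8.653
      vertex 21.532 22.444 0.000
      vertex 0.000 22.444 0.000
    endloop
  endfacet
  facet normal 0.0000 1.0000 0.0000
    outer loop
      vertex 0.000 22.444 8.653
      vertex 21.532 22.444 8.653
      vertex 0.000 22.444 0.000
    endloop
  endfacet
  facet normal -1.0000 0.0000 0.0000
    outer loop
      vertex 0.000 22.444 8.653
      vertex 0.000 22.444 0.000
      vertex 0.000 0.000 0.000
    endloop
  endfacet
  facet normal -1.0000 0.0000 0.0000
    outer loop
      vertex 0.000 0.000 8.653
      vertex 0.000 22.444 8.653
      vertex 0.000 0.000 0.000
    endloop
  endfacet
  facet normal 1.0000 0.0000 0.0000
    outer loop
      vertex 21.532 0.000 0.000
      vertex 21.532 22.444 0.000
      vertex 21.532 22.444 8.653
    endloop
  endfacet
  facet normal 1.0000 0.0000 0.0000
    outer loop
      vertex 21.532 0.000 0.000
      vertex 21.532 22.444 8.653
      vertex 21.532 0.000 8.653
    endloop
  endfacet
endsolid part

The G0 Z moves step by Δz≈1.082 mm. Every layer's G1 loop is the same polygon, so the solid is a straight extrusion of it from z=0 to z≈8.65. Closing with flat bottom and top caps and triangulating gives 12 facets — a rectangular box, roughly 21.5 × 22.4 mm footprint and 8.65 mm tall.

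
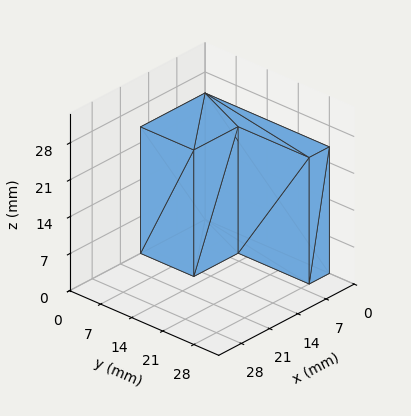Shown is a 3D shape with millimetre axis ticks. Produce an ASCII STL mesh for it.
Reading the render: the shape is an L-shaped prism: outer 16 × 28 mm, arm thicknesses ≈ 12 mm (horizontal) and 5 mm (vertical), extruded 24 mm in z (dimensions read to the nearest mm from the axis ticks). For the STL, each face is triangulated and given an outward normal.

solid part
  facet normal 0.0000 0.0000 -1.0000
    outer loop
      vertex 16.000 12.000 0.000
      vertex 16.000 0.000 0.000
      vertex 0.000 0.000 0.000
    endloop
  endfacet
  facet normal 0.0000 0.0000 -1.0000
    outer loop
      vertex 5.000 12.000 0.000
      vertex 16.000 12.000 0.000
      vertex 0.000 0.000 0.000
    endloop
  endfacet
  facet normal 0.0000 0.0000 -1.0000
    outer loop
      vertex 5.000 28.000 0.000
      vertex 5.000 12.000 0.000
      vertex 0.000 0.000 0.000
    endloop
  endfacet
  facet normal 0.0000 0.0000 -1.0000
    outer loop
      vertex 0.000 28.000 0.000
      vertex 5.000 28.000 0.000
      vertex 0.000 0.000 0.000
    endloop
  endfacet
  facet normal 0.0000 0.0000 1.0000
    outer loop
      vertex 0.000 0.000 24.000
      vertex 16.000 0.000 24.000
      vertex 16.000 12.000 24.000
    endloop
  endfacet
  facet normal 0.0000 0.0000 1.0000
    outer loop
      vertex 0.000 0.000 24.000
      vertex 16.000 12.000 24.000
      vertex 5.000 12.000 24.000
    endloop
  endfacet
  facet normal 0.0000 0.0000 1.0000
    outer loop
      vertex 0.000 0.000 24.000
      vertex 5.000 12.000 24.000
      vertex 5.000 28.000 24.000
    endloop
  endfacet
  facet normal 0.0000 0.0000 1.0000
    outer loop
      vertex 0.000 0.000 24.000
      vertex 5.000 28.000 24.000
      vertex 0.000 28.000 24.000
    endloop
  endfacet
  facet normal 0.0000 -1.0000 0.0000
    outer loop
      vertex 0.000 0.000 0.000
      vertex 16.000 0.000 0.000
      vertex 16.000 0.000 24.000
    endloop
  endfacet
  facet normal 0.0000 -1.0000 0.0000
    outer loop
      vertex 0.000 0.000 0.000
      vertex 16.000 0.000 24.000
      vertex 0.000 0.000 24.000
    endloop
  endfacet
  facet normal 1.0000 0.0000 0.0000
    outer loop
      vertex 16.000 0.000 0.000
      vertex 16.000 12.000 0.000
      vertex 16.000 12.000 24.000
    endloop
  endfacet
  facet normal 1.0000 0.0000 0.0000
    outer loop
      vertex 16.000 0.000 0.000
      vertex 16.000 12.000 24.000
      vertex 16.000 0.000 24.000
    endloop
  endfacet
  facet normal 0.0000 1.0000 0.0000
    outer loop
      vertex 16.000 12.000 0.000
      vertex 5.000 12.000 0.000
      vertex 5.000 12.000 24.000
    endloop
  endfacet
  facet normal 0.0000 1.0000 0.0000
    outer loop
      vertex 16.000 12.000 0.000
      vertex 5.000 12.000 24.000
      vertex 16.000 12.000 24.000
    endloop
  endfacet
  facet normal 1.0000 0.0000 0.0000
    outer loop
      vertex 5.000 12.000 0.000
      vertex 5.000 28.000 0.000
      vertex 5.000 28.000 24.000
    endloop
  endfacet
  facet normal 1.0000 0.0000 0.0000
    outer loop
      vertex 5.000 12.000 0.000
      vertex 5.000 28.000 24.000
      vertex 5.000 12.000 24.000
    endloop
  endfacet
  facet normal 0.0000 1.0000 0.0000
    outer loop
      vertex 5.000 28.000 0.000
      vertex 0.000 28.000 0.000
      vertex 0.000 28.000 24.000
    endloop
  endfacet
  facet normal 0.0000 1.0000 0.0000
    outer loop
      vertex 5.000 28.000 0.000
      vertex 0.000 28.000 24.000
      vertex 5.000 28.000 24.000
    endloop
  endfacet
  facet normal -1.0000 0.0000 0.0000
    outer loop
      vertex 0.000 28.000 0.000
      vertex 0.000 0.000 0.000
      vertex 0.000 0.000 24.000
    endloop
  endfacet
  facet normal -1.0000 0.0000 0.0000
    outer loop
      vertex 0.000 28.000 0.000
      vertex 0.000 0.000 24.000
      vertex 0.000 28.000 24.000
    endloop
  endfacet
endsolid part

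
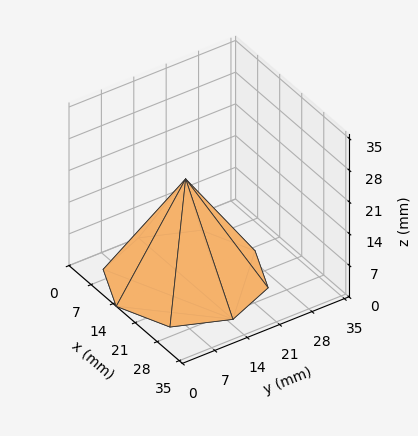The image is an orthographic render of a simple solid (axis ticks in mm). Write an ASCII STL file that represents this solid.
Reading the render: the shape is a regular 8-sided pyramid, base circumscribed radius ≈ 15 mm, apex at z ≈ 22 mm (dimensions read to the nearest mm from the axis ticks). For the STL, each face is triangulated and given an outward normal.

solid part
  facet normal 0.0000 0.0000 -1.0000
    outer loop
      vertex 15.000 30.000 0.000
      vertex 25.607 25.607 0.000
      vertex 30.000 15.000 0.000
    endloop
  endfacet
  facet normal 0.0000 0.0000 -1.0000
    outer loop
      vertex 4.393 25.607 0.000
      vertex 15.000 30.000 0.000
      vertex 30.000 15.000 0.000
    endloop
  endfacet
  facet normal 0.0000 0.0000 -1.0000
    outer loop
      vertex 0.000 15.000 0.000
      vertex 4.393 25.607 0.000
      vertex 30.000 15.000 0.000
    endloop
  endfacet
  facet normal 0.0000 0.0000 -1.0000
    outer loop
      vertex 4.393 4.393 0.000
      vertex 0.000 15.000 0.000
      vertex 30.000 15.000 0.000
    endloop
  endfacet
  facet normal 0.0000 0.0000 -1.0000
    outer loop
      vertex 15.000 0.000 0.000
      vertex 4.393 4.393 0.000
      vertex 30.000 15.000 0.000
    endloop
  endfacet
  facet normal 0.0000 0.0000 -1.0000
    outer loop
      vertex 25.607 4.393 0.000
      vertex 15.000 0.000 0.000
      vertex 30.000 15.000 0.000
    endloop
  endfacet
  facet normal 0.7817 0.3238 0.5330
    outer loop
      vertex 30.000 15.000 0.000
      vertex 25.607 25.607 0.000
      vertex 15.000 15.000 22.000
    endloop
  endfacet
  facet normal 0.3238 0.7817 0.5330
    outer loop
      vertex 25.607 25.607 0.000
      vertex 15.000 30.000 0.000
      vertex 15.000 15.000 22.000
    endloop
  endfacet
  facet normal -0.3238 0.7817 0.5330
    outer loop
      vertex 15.000 30.000 0.000
      vertex 4.393 25.607 0.000
      vertex 15.000 15.000 22.000
    endloop
  endfacet
  facet normal -0.7817 0.3238 0.5330
    outer loop
      vertex 4.393 25.607 0.000
      vertex 0.000 15.000 0.000
      vertex 15.000 15.000 22.000
    endloop
  endfacet
  facet normal -0.7817 -0.3238 0.5330
    outer loop
      vertex 0.000 15.000 0.000
      vertex 4.393 4.393 0.000
      vertex 15.000 15.000 22.000
    endloop
  endfacet
  facet normal -0.3238 -0.7817 0.5330
    outer loop
      vertex 4.393 4.393 0.000
      vertex 15.000 0.000 0.000
      vertex 15.000 15.000 22.000
    endloop
  endfacet
  facet normal 0.3238 -0.7817 0.5330
    outer loop
      vertex 15.000 0.000 0.000
      vertex 25.607 4.393 0.000
      vertex 15.000 15.000 22.000
    endloop
  endfacet
  facet normal 0.7817 -0.3238 0.5330
    outer loop
      vertex 25.607 4.393 0.000
      vertex 30.000 15.000 0.000
      vertex 15.000 15.000 22.000
    endloop
  endfacet
endsolid part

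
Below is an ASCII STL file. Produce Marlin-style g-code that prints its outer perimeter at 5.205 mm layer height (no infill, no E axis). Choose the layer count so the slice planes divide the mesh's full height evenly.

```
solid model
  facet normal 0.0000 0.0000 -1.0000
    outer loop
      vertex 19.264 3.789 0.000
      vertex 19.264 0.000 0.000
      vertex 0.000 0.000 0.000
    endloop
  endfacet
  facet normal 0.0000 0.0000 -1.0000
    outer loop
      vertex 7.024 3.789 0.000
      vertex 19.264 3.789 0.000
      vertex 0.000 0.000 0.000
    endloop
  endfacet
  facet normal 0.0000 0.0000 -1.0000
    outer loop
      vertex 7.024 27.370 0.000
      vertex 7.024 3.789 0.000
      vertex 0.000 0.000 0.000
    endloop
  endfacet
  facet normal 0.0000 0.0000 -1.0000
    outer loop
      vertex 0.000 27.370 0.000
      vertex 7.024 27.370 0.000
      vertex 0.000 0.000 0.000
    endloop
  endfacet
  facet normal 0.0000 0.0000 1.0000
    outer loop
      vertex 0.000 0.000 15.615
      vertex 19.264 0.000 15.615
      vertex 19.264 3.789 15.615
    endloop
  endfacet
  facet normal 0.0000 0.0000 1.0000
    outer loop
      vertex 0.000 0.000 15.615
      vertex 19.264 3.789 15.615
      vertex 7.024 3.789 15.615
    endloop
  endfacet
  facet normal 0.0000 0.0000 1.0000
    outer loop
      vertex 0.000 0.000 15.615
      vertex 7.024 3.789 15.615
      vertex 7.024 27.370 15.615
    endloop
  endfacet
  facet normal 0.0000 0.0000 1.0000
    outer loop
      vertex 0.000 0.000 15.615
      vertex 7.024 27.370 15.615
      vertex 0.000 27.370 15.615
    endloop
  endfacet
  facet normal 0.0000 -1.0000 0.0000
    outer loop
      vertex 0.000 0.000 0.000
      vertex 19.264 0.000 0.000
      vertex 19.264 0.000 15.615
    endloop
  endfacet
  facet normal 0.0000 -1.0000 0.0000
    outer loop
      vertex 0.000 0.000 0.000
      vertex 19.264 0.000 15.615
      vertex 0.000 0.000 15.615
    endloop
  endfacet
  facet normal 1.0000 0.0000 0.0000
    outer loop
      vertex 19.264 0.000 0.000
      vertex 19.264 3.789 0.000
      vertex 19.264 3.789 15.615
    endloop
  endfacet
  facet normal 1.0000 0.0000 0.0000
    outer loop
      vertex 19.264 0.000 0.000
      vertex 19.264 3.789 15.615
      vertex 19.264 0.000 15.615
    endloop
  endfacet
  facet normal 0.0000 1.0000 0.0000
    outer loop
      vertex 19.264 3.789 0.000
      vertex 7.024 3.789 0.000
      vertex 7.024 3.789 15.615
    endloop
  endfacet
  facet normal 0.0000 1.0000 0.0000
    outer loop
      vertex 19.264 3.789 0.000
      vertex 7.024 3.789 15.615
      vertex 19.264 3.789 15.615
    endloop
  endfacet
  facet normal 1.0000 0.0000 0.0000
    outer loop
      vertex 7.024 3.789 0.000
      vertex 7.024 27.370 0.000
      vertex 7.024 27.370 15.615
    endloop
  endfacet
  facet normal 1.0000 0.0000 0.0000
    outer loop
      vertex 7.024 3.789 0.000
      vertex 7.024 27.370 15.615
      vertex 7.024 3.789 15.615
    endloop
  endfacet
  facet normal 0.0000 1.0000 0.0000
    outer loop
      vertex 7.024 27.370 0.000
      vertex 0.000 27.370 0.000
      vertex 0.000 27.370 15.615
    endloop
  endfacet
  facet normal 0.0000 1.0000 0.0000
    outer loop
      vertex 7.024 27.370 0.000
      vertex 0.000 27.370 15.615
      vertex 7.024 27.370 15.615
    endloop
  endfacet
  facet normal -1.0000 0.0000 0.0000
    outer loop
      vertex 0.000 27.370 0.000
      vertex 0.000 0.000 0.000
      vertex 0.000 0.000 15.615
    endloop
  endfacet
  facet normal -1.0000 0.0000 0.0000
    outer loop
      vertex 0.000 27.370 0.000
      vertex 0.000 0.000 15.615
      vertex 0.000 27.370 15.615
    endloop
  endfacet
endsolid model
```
; perimeter-only toolpath
G21 ; units = mm
G90 ; absolute positioning
G28 ; home
; layer 1
G0 Z5.205
G0 X0.000 Y0.000
G1 X19.264 Y0.000
G1 X19.264 Y3.789
G1 X7.024 Y3.789
G1 X7.024 Y27.370
G1 X0.000 Y27.370
G1 X0.000 Y0.000
; layer 2
G0 Z10.410
G0 X0.000 Y0.000
G1 X19.264 Y0.000
G1 X19.264 Y3.789
G1 X7.024 Y3.789
G1 X7.024 Y27.370
G1 X0.000 Y27.370
G1 X0.000 Y0.000
; layer 3
G0 Z15.615
G0 X0.000 Y0.000
G1 X19.264 Y0.000
G1 X19.264 Y3.789
G1 X7.024 Y3.789
G1 X7.024 Y27.370
G1 X0.000 Y27.370
G1 X0.000 Y0.000
M2 ; end

The solid is an L-shaped prism: outer 19.3 × 27.4 mm, arm thicknesses ≈ 3.79 mm (horizontal) and 7.02 mm (vertical), extruded 15.6 mm in z. Slicing at Δz = 5.205 mm — 3 equal slices spanning the solid's height, so layer i sits at z = i·h/3 — gives 3 non-empty perimeters. Each is a 6-segment closed polygon; G0 lifts to the layer z and rapids to the start vertex, then G1 traces the edges.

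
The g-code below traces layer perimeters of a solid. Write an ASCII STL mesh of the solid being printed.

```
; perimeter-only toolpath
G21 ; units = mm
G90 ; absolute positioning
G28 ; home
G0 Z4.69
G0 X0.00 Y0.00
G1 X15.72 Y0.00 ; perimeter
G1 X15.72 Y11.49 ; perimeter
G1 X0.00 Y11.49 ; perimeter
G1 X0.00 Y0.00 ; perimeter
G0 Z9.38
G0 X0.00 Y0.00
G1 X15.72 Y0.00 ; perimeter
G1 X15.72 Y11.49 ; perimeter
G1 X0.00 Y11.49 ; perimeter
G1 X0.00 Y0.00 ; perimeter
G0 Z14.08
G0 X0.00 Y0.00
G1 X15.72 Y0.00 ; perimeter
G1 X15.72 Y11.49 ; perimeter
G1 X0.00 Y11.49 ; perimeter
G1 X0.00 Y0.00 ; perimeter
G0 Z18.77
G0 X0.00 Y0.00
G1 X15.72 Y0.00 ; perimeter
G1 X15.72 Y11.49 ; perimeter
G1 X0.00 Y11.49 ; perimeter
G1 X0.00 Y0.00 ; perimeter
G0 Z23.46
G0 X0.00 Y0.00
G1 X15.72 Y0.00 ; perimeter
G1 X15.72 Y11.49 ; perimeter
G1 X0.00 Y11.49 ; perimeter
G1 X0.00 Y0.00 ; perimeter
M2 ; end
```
solid part
  facet normal 0.0000 0.0000 -1.0000
    outer loop
      vertex 15.72 11.49 0.00
      vertex 15.72 0.00 0.00
      vertex 0.00 0.00 0.00
    endloop
  endfacet
  facet normal 0.0000 0.0000 -1.0000
    outer loop
      vertex 0.00 11.49 0.00
      vertex 15.72 11.49 0.00
      vertex 0.00 0.00 0.00
    endloop
  endfacet
  facet normal 0.0000 0.0000 1.0000
    outer loop
      vertex 0.00 0.00 23.46
      vertex 15.72 0.00 23.46
      vertex 15.72 11.49 23.46
    endloop
  endfacet
  facet normal 0.0000 0.0000 1.0000
    outer loop
      vertex 0.00 0.00 23.46
      vertex 15.72 11.49 23.46
      vertex 0.00 11.49 23.46
    endloop
  endfacet
  facet normal 0.0000 -1.0000 0.0000
    outer loop
      vertex 0.00 0.00 0.00
      vertex 15.72 0.00 0.00
      vertex 15.72 0.00 23.46
    endloop
  endfacet
  facet normal 0.0000 -1.0000 0.0000
    outer loop
      vertex 0.00 0.00 0.00
      vertex 15.72 0.00 23.46
      vertex 0.00 0.00 23.46
    endloop
  endfacet
  facet normal 0.0000 1.0000 0.0000
    outer loop
      vertex 15.72 11.49 23.46
      vertex 15.72 11.49 0.00
      vertex 0.00 11.49 0.00
    endloop
  endfacet
  facet normal 0.0000 1.0000 0.0000
    outer loop
      vertex 0.00 11.49 23.46
      vertex 15.72 11.49 23.46
      vertex 0.00 11.49 0.00
    endloop
  endfacet
  facet normal -1.0000 0.0000 0.0000
    outer loop
      vertex 0.00 11.49 23.46
      vertex 0.00 11.49 0.00
      vertex 0.00 0.00 0.00
    endloop
  endfacet
  facet normal -1.0000 0.0000 0.0000
    outer loop
      vertex 0.00 0.00 23.46
      vertex 0.00 11.49 23.46
      vertex 0.00 0.00 0.00
    endloop
  endfacet
  facet normal 1.0000 0.0000 0.0000
    outer loop
      vertex 15.72 0.00 0.00
      vertex 15.72 11.49 0.00
      vertex 15.72 11.49 23.46
    endloop
  endfacet
  facet normal 1.0000 0.0000 0.0000
    outer loop
      vertex 15.72 0.00 0.00
      vertex 15.72 11.49 23.46
      vertex 15.72 0.00 23.46
    endloop
  endfacet
endsolid part

The G0 Z moves step by Δz≈4.69 mm. Every layer's G1 loop is the same polygon, so the solid is a straight extrusion of it from z=0 to z≈23.5. Closing with flat bottom and top caps and triangulating gives 12 facets — a rectangular box, roughly 15.7 × 11.5 mm footprint and 23.5 mm tall.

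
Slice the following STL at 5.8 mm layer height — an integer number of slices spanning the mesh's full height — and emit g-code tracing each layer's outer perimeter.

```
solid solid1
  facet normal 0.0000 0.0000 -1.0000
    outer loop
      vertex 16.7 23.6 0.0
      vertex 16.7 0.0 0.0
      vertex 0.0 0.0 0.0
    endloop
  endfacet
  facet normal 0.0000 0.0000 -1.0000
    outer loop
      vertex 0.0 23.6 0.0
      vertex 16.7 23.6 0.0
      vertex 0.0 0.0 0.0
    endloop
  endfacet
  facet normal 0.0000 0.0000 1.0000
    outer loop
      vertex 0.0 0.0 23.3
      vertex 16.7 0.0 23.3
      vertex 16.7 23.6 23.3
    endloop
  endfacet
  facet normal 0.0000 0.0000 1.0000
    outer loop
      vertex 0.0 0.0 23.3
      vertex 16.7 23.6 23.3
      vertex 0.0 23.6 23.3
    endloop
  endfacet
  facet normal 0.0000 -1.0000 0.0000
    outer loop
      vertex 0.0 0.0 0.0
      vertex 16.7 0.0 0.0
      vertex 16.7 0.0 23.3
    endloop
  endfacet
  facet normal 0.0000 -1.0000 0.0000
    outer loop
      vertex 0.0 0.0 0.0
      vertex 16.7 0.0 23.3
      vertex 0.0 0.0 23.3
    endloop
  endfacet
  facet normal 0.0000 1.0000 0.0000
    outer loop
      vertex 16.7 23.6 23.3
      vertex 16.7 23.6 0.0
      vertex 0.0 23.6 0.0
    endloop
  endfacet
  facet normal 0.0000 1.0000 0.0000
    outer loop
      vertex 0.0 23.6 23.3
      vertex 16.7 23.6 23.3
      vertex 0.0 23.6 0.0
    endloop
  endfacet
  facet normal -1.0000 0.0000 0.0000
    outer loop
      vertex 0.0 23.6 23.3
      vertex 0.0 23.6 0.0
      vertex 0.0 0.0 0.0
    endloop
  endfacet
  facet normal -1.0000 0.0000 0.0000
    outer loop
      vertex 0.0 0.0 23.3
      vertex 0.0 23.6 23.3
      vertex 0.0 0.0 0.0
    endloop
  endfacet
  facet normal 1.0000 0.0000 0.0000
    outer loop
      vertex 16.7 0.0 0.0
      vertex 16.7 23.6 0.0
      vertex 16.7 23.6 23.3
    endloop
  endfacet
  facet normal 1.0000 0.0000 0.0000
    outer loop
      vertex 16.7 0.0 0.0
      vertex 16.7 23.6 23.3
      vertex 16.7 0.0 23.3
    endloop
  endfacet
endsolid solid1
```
; perimeter-only toolpath
G21 ; units = mm
G90 ; absolute positioning
G28 ; home
; layer 1
G0 Z5.8
G0 X0.0 Y0.0
G1 X16.7 Y0.0
G1 X16.7 Y23.6
G1 X0.0 Y23.6
G1 X0.0 Y0.0
; layer 2
G0 Z11.7
G0 X0.0 Y0.0
G1 X16.7 Y0.0
G1 X16.7 Y23.6
G1 X0.0 Y23.6
G1 X0.0 Y0.0
; layer 3
G0 Z17.5
G0 X0.0 Y0.0
G1 X16.7 Y0.0
G1 X16.7 Y23.6
G1 X0.0 Y23.6
G1 X0.0 Y0.0
; layer 4
G0 Z23.3
G0 X0.0 Y0.0
G1 X16.7 Y0.0
G1 X16.7 Y23.6
G1 X0.0 Y23.6
G1 X0.0 Y0.0
M2 ; end

The solid is a rectangular box, roughly 16.7 × 23.6 mm footprint and 23.3 mm tall. Slicing at Δz = 5.8 mm — 4 equal slices spanning the solid's height, so layer i sits at z = i·h/4 — gives 4 non-empty perimeters. Each is a 4-segment closed polygon; G0 lifts to the layer z and rapids to the start vertex, then G1 traces the edges.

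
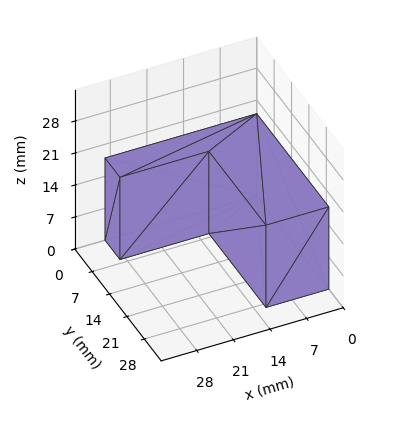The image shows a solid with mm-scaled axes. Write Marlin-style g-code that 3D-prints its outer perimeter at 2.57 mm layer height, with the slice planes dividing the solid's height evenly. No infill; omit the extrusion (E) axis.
Reading the render: the shape is an L-shaped prism: outer 29 × 29 mm, arm thicknesses ≈ 6 mm (horizontal) and 12 mm (vertical), extruded 18 mm in z (dimensions read to the nearest mm from the axis ticks). For the g-code, the solid's height is divided into equal slices at the stated Δz and each level perimeter traced with G1 moves after a G0 lift.

; perimeter-only toolpath
G21 ; units = mm
G90 ; absolute positioning
G28 ; home
; layer 1
G0 Z2.57
G0 X0.00 Y0.00
G1 X29.00 Y0.00
G1 X29.00 Y6.00
G1 X12.00 Y6.00
G1 X12.00 Y29.00
G1 X0.00 Y29.00
G1 X0.00 Y0.00
; layer 2
G0 Z5.14
G0 X0.00 Y0.00
G1 X29.00 Y0.00
G1 X29.00 Y6.00
G1 X12.00 Y6.00
G1 X12.00 Y29.00
G1 X0.00 Y29.00
G1 X0.00 Y0.00
; layer 3
G0 Z7.71
G0 X0.00 Y0.00
G1 X29.00 Y0.00
G1 X29.00 Y6.00
G1 X12.00 Y6.00
G1 X12.00 Y29.00
G1 X0.00 Y29.00
G1 X0.00 Y0.00
; layer 4
G0 Z10.29
G0 X0.00 Y0.00
G1 X29.00 Y0.00
G1 X29.00 Y6.00
G1 X12.00 Y6.00
G1 X12.00 Y29.00
G1 X0.00 Y29.00
G1 X0.00 Y0.00
; layer 5
G0 Z12.86
G0 X0.00 Y0.00
G1 X29.00 Y0.00
G1 X29.00 Y6.00
G1 X12.00 Y6.00
G1 X12.00 Y29.00
G1 X0.00 Y29.00
G1 X0.00 Y0.00
; layer 6
G0 Z15.43
G0 X0.00 Y0.00
G1 X29.00 Y0.00
G1 X29.00 Y6.00
G1 X12.00 Y6.00
G1 X12.00 Y29.00
G1 X0.00 Y29.00
G1 X0.00 Y0.00
; layer 7
G0 Z18.00
G0 X0.00 Y0.00
G1 X29.00 Y0.00
G1 X29.00 Y6.00
G1 X12.00 Y6.00
G1 X12.00 Y29.00
G1 X0.00 Y29.00
G1 X0.00 Y0.00
M2 ; end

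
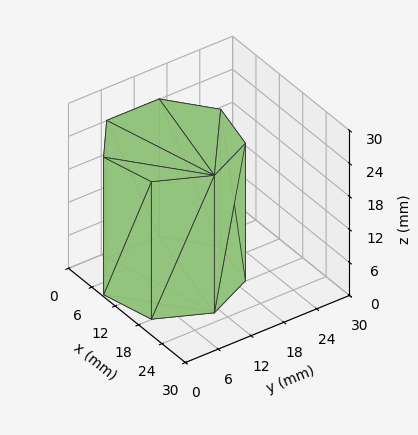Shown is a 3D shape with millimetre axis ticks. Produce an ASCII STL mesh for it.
Reading the render: the shape is a regular 7-sided prism (a cylinder approximated with 7 flat sides), circumscribed radius ≈ 11 mm, height ≈ 25 mm (dimensions read to the nearest mm from the axis ticks). For the STL, each face is triangulated and given an outward normal.

solid part
  facet normal 0.0000 0.0000 -1.0000
    outer loop
      vertex 8.6 21.7 0.0
      vertex 17.9 19.6 0.0
      vertex 22.0 11.0 0.0
    endloop
  endfacet
  facet normal 0.0000 0.0000 -1.0000
    outer loop
      vertex 1.1 15.8 0.0
      vertex 8.6 21.7 0.0
      vertex 22.0 11.0 0.0
    endloop
  endfacet
  facet normal 0.0000 0.0000 -1.0000
    outer loop
      vertex 1.1 6.2 0.0
      vertex 1.1 15.8 0.0
      vertex 22.0 11.0 0.0
    endloop
  endfacet
  facet normal 0.0000 0.0000 -1.0000
    outer loop
      vertex 8.6 0.3 0.0
      vertex 1.1 6.2 0.0
      vertex 22.0 11.0 0.0
    endloop
  endfacet
  facet normal 0.0000 0.0000 -1.0000
    outer loop
      vertex 17.9 2.4 0.0
      vertex 8.6 0.3 0.0
      vertex 22.0 11.0 0.0
    endloop
  endfacet
  facet normal 0.0000 0.0000 1.0000
    outer loop
      vertex 22.0 11.0 25.0
      vertex 17.9 19.6 25.0
      vertex 8.6 21.7 25.0
    endloop
  endfacet
  facet normal 0.0000 0.0000 1.0000
    outer loop
      vertex 22.0 11.0 25.0
      vertex 8.6 21.7 25.0
      vertex 1.1 15.8 25.0
    endloop
  endfacet
  facet normal 0.0000 0.0000 1.0000
    outer loop
      vertex 22.0 11.0 25.0
      vertex 1.1 15.8 25.0
      vertex 1.1 6.2 25.0
    endloop
  endfacet
  facet normal 0.0000 0.0000 1.0000
    outer loop
      vertex 22.0 11.0 25.0
      vertex 1.1 6.2 25.0
      vertex 8.6 0.3 25.0
    endloop
  endfacet
  facet normal 0.0000 0.0000 1.0000
    outer loop
      vertex 22.0 11.0 25.0
      vertex 8.6 0.3 25.0
      vertex 17.9 2.4 25.0
    endloop
  endfacet
  facet normal 0.9027 0.4303 0.0000
    outer loop
      vertex 22.0 11.0 0.0
      vertex 17.9 19.6 0.0
      vertex 17.9 19.6 25.0
    endloop
  endfacet
  facet normal 0.9027 0.4303 0.0000
    outer loop
      vertex 22.0 11.0 0.0
      vertex 17.9 19.6 25.0
      vertex 22.0 11.0 25.0
    endloop
  endfacet
  facet normal 0.2203 0.9754 0.0000
    outer loop
      vertex 17.9 19.6 0.0
      vertex 8.6 21.7 0.0
      vertex 8.6 21.7 25.0
    endloop
  endfacet
  facet normal 0.2203 0.9754 0.0000
    outer loop
      vertex 17.9 19.6 0.0
      vertex 8.6 21.7 25.0
      vertex 17.9 19.6 25.0
    endloop
  endfacet
  facet normal -0.6183 0.7860 0.0000
    outer loop
      vertex 8.6 21.7 0.0
      vertex 1.1 15.8 0.0
      vertex 1.1 15.8 25.0
    endloop
  endfacet
  facet normal -0.6183 0.7860 0.0000
    outer loop
      vertex 8.6 21.7 0.0
      vertex 1.1 15.8 25.0
      vertex 8.6 21.7 25.0
    endloop
  endfacet
  facet normal -1.0000 0.0000 0.0000
    outer loop
      vertex 1.1 15.8 0.0
      vertex 1.1 6.2 0.0
      vertex 1.1 6.2 25.0
    endloop
  endfacet
  facet normal -1.0000 0.0000 0.0000
    outer loop
      vertex 1.1 15.8 0.0
      vertex 1.1 6.2 25.0
      vertex 1.1 15.8 25.0
    endloop
  endfacet
  facet normal -0.6183 -0.7860 0.0000
    outer loop
      vertex 1.1 6.2 0.0
      vertex 8.6 0.3 0.0
      vertex 8.6 0.3 25.0
    endloop
  endfacet
  facet normal -0.6183 -0.7860 0.0000
    outer loop
      vertex 1.1 6.2 0.0
      vertex 8.6 0.3 25.0
      vertex 1.1 6.2 25.0
    endloop
  endfacet
  facet normal 0.2203 -0.9754 0.0000
    outer loop
      vertex 8.6 0.3 0.0
      vertex 17.9 2.4 0.0
      vertex 17.9 2.4 25.0
    endloop
  endfacet
  facet normal 0.2203 -0.9754 0.0000
    outer loop
      vertex 8.6 0.3 0.0
      vertex 17.9 2.4 25.0
      vertex 8.6 0.3 25.0
    endloop
  endfacet
  facet normal 0.9027 -0.4303 0.0000
    outer loop
      vertex 17.9 2.4 0.0
      vertex 22.0 11.0 0.0
      vertex 22.0 11.0 25.0
    endloop
  endfacet
  facet normal 0.9027 -0.4303 0.0000
    outer loop
      vertex 17.9 2.4 0.0
      vertex 22.0 11.0 25.0
      vertex 17.9 2.4 25.0
    endloop
  endfacet
endsolid part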